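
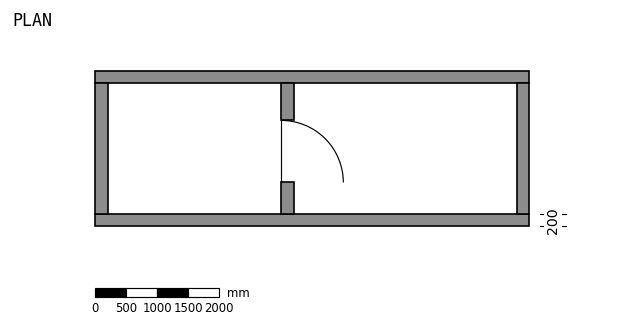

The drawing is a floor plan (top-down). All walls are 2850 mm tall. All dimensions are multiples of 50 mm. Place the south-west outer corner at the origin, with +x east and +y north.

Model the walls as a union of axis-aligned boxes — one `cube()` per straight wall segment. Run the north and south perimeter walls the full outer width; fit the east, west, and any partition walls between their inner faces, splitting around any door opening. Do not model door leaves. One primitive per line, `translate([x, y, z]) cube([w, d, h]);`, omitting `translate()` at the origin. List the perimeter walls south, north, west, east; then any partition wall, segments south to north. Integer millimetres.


cube([7000, 200, 2850]);
translate([0, 2300, 0]) cube([7000, 200, 2850]);
translate([0, 200, 0]) cube([200, 2100, 2850]);
translate([6800, 200, 0]) cube([200, 2100, 2850]);
translate([3000, 200, 0]) cube([200, 500, 2850]);
translate([3000, 1700, 0]) cube([200, 600, 2850]);


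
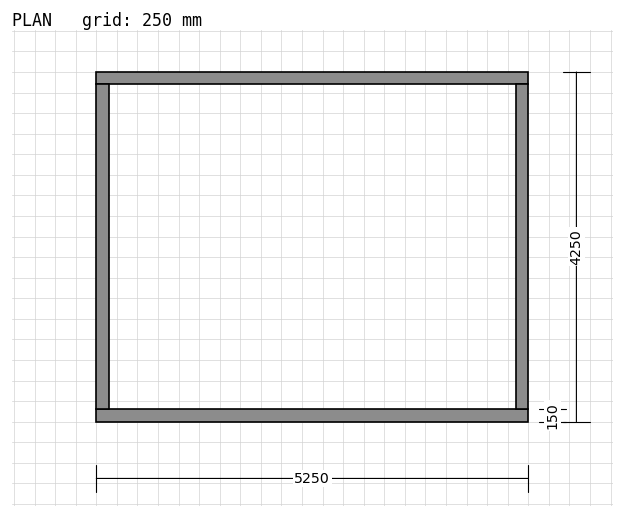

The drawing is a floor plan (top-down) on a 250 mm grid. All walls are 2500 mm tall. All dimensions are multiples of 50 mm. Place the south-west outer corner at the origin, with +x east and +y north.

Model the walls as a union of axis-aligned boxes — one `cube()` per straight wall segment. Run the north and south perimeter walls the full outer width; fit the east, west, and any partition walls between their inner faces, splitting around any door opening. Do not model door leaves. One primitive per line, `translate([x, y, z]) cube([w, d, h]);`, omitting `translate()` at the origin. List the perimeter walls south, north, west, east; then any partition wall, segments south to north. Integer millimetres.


cube([5250, 150, 2500]);
translate([0, 4100, 0]) cube([5250, 150, 2500]);
translate([0, 150, 0]) cube([150, 3950, 2500]);
translate([5100, 150, 0]) cube([150, 3950, 2500]);


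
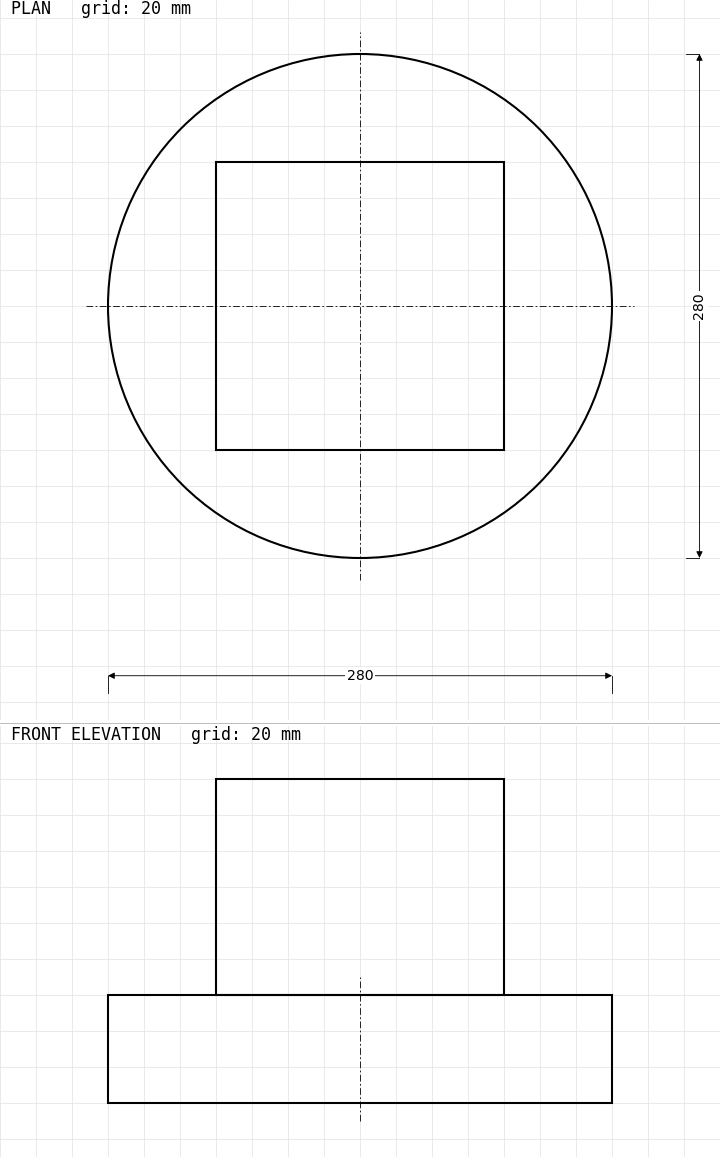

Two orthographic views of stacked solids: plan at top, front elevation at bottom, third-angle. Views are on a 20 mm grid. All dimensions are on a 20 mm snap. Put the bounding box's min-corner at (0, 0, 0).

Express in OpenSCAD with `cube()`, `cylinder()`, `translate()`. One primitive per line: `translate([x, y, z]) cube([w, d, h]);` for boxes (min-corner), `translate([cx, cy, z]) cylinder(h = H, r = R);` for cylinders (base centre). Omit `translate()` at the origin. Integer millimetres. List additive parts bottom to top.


translate([140, 140, 0]) cylinder(h = 60, r = 140);
translate([60, 60, 60]) cube([160, 160, 120]);


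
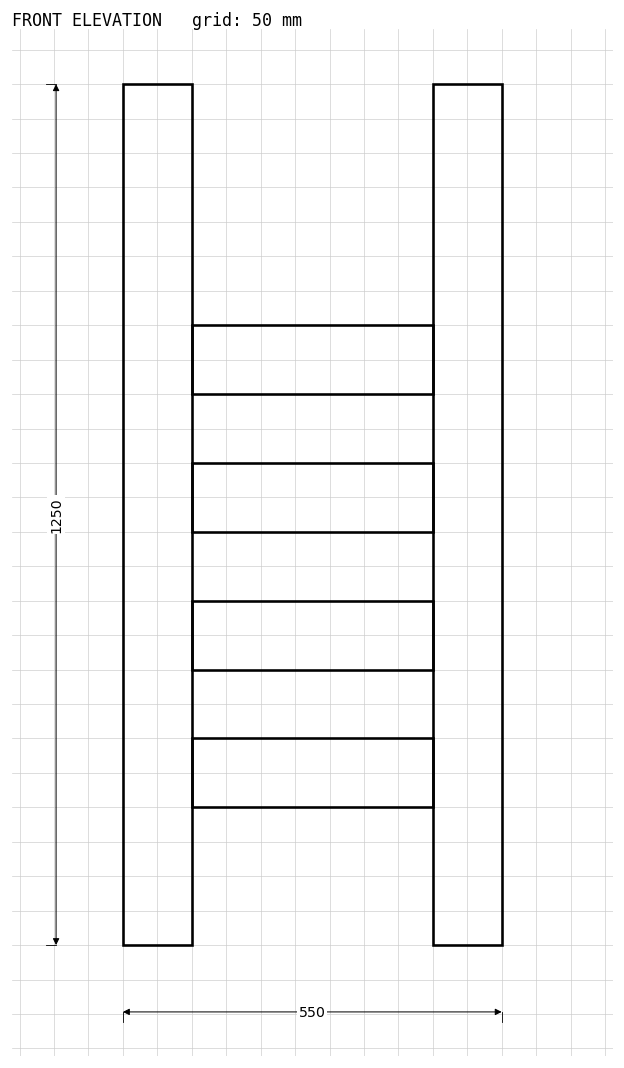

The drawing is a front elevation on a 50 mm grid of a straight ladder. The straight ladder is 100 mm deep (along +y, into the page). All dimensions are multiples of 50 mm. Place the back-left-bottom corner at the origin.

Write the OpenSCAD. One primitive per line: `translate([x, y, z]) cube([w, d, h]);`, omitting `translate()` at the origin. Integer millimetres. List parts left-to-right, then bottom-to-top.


cube([100, 100, 1250]);
translate([100, 0, 200]) cube([350, 100, 100]);
translate([100, 0, 400]) cube([350, 100, 100]);
translate([100, 0, 600]) cube([350, 100, 100]);
translate([100, 0, 800]) cube([350, 100, 100]);
translate([450, 0, 0]) cube([100, 100, 1250]);


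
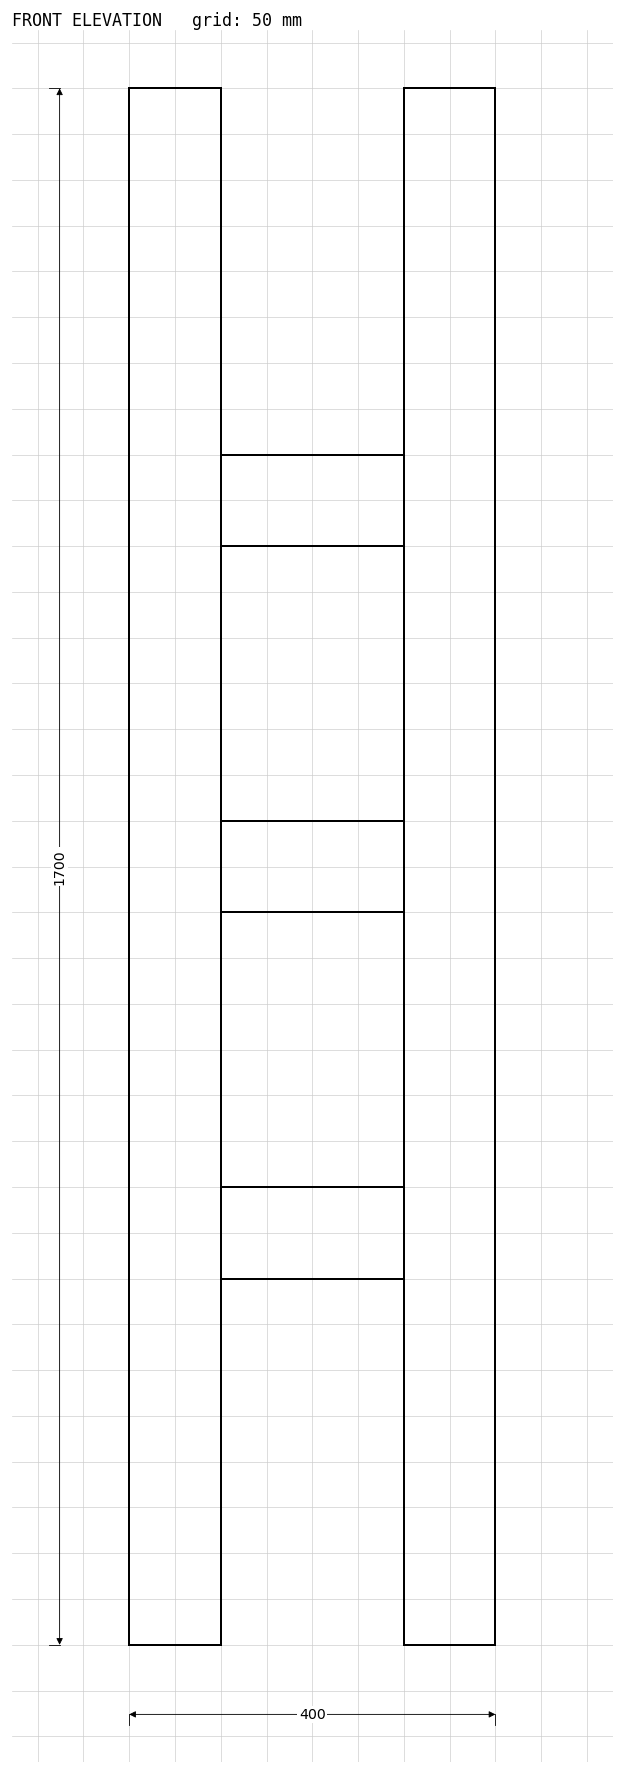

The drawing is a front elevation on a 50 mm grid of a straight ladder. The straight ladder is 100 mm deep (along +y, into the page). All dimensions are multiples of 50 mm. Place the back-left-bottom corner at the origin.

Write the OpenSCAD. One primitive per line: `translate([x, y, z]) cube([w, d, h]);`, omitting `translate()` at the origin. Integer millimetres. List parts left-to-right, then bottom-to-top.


cube([100, 100, 1700]);
translate([100, 0, 400]) cube([200, 100, 100]);
translate([100, 0, 800]) cube([200, 100, 100]);
translate([100, 0, 1200]) cube([200, 100, 100]);
translate([300, 0, 0]) cube([100, 100, 1700]);


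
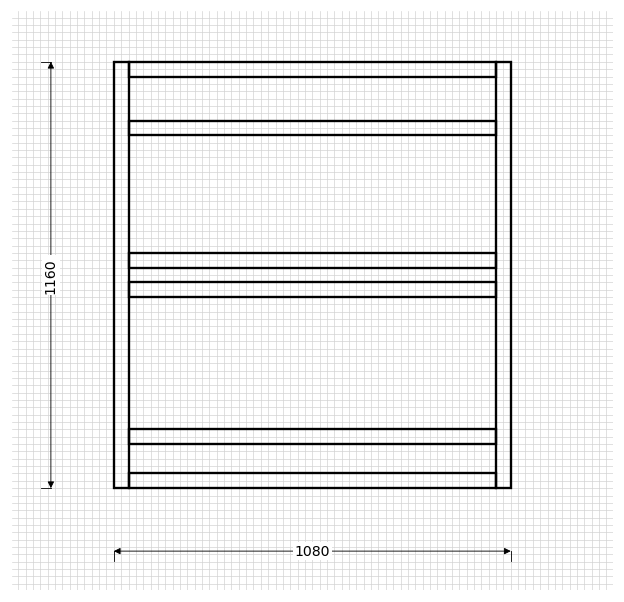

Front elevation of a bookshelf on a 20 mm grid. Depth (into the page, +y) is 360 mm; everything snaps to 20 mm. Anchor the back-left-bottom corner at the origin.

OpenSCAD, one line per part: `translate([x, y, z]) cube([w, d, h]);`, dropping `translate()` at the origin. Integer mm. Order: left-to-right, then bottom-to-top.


cube([40, 360, 1160]);
translate([40, 0, 0]) cube([1000, 360, 40]);
translate([40, 0, 120]) cube([1000, 360, 40]);
translate([40, 0, 520]) cube([1000, 360, 40]);
translate([40, 0, 600]) cube([1000, 360, 40]);
translate([40, 0, 960]) cube([1000, 360, 40]);
translate([40, 0, 1120]) cube([1000, 360, 40]);
translate([1040, 0, 0]) cube([40, 360, 1160]);


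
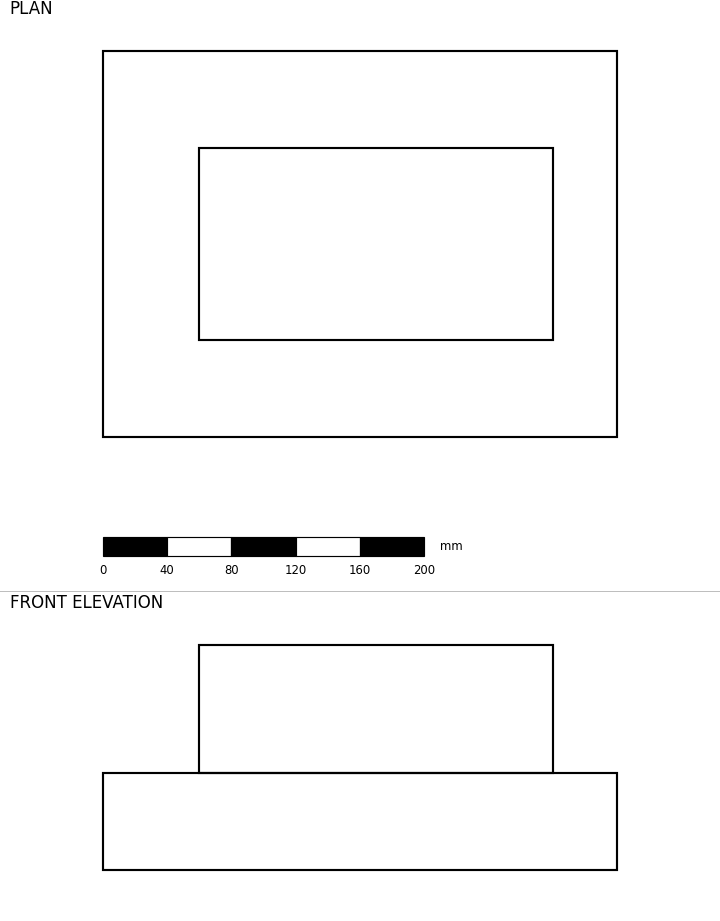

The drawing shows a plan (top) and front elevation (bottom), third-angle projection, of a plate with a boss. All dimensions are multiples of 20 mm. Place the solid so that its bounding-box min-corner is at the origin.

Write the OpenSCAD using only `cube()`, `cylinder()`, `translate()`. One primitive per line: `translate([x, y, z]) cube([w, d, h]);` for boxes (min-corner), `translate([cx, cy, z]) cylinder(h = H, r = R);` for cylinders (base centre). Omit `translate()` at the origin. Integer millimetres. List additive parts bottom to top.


cube([320, 240, 60]);
translate([60, 60, 60]) cube([220, 120, 80]);


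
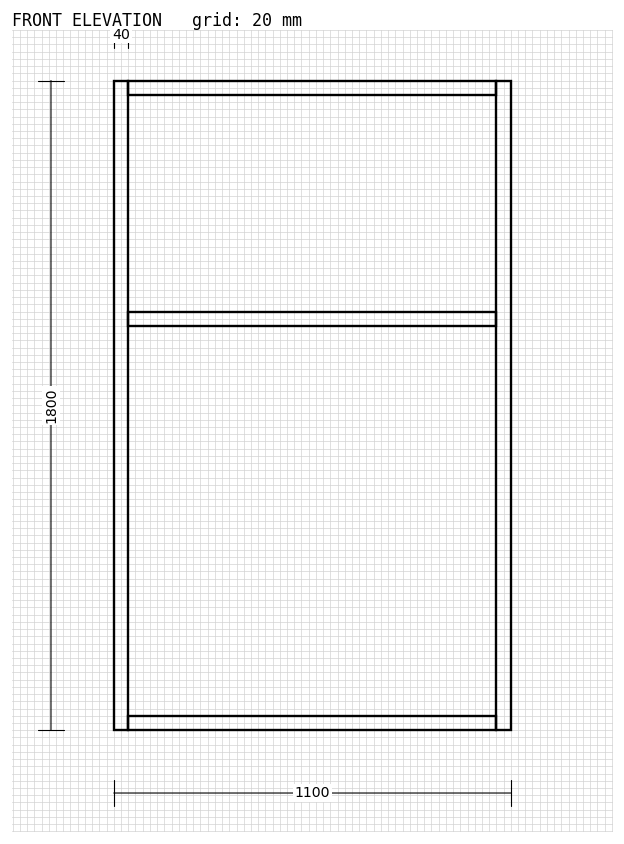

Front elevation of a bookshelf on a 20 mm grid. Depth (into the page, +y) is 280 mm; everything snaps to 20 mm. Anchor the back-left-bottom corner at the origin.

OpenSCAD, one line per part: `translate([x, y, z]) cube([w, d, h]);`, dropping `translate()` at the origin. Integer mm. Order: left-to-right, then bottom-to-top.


cube([40, 280, 1800]);
translate([40, 0, 0]) cube([1020, 280, 40]);
translate([40, 0, 1120]) cube([1020, 280, 40]);
translate([40, 0, 1760]) cube([1020, 280, 40]);
translate([1060, 0, 0]) cube([40, 280, 1800]);


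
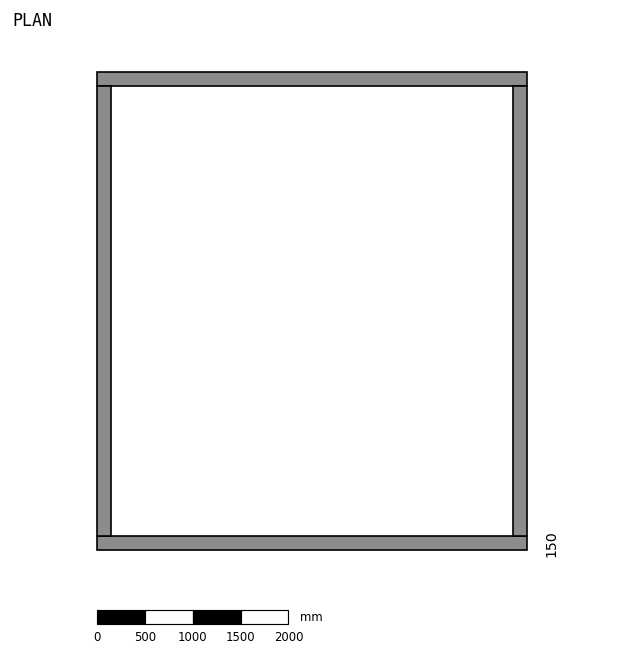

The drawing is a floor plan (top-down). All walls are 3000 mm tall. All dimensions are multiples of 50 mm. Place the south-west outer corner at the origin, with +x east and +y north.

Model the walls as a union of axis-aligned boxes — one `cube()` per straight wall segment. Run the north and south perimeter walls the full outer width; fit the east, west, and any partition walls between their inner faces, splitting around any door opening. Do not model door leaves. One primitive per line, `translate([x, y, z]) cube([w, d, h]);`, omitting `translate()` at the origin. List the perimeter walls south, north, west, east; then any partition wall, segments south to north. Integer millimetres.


cube([4500, 150, 3000]);
translate([0, 4850, 0]) cube([4500, 150, 3000]);
translate([0, 150, 0]) cube([150, 4700, 3000]);
translate([4350, 150, 0]) cube([150, 4700, 3000]);


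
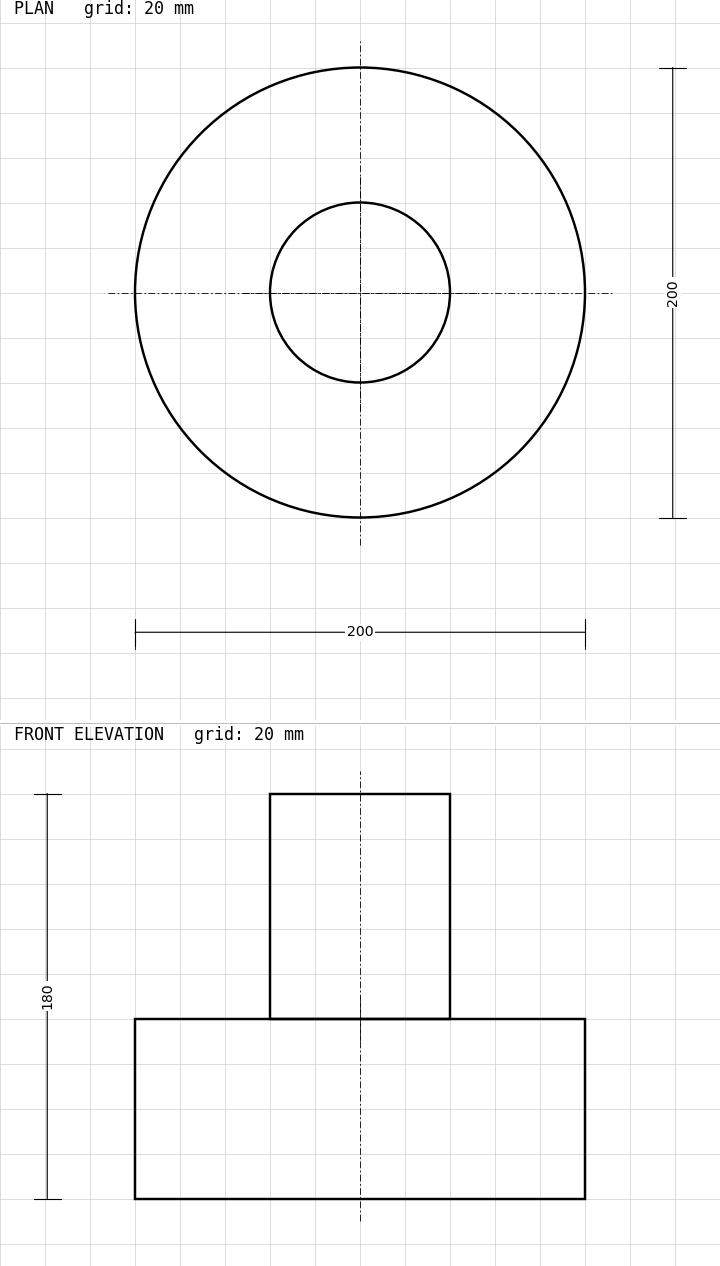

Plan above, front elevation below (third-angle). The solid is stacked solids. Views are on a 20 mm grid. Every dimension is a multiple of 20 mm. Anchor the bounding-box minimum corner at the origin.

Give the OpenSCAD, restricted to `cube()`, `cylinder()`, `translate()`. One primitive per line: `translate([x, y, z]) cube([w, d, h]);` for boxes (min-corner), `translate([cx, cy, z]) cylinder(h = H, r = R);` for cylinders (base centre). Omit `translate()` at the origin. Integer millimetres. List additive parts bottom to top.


translate([100, 100, 0]) cylinder(h = 80, r = 100);
translate([100, 100, 80]) cylinder(h = 100, r = 40);


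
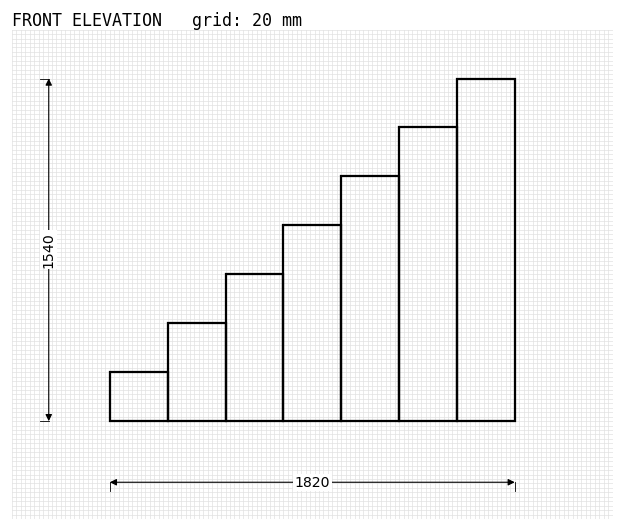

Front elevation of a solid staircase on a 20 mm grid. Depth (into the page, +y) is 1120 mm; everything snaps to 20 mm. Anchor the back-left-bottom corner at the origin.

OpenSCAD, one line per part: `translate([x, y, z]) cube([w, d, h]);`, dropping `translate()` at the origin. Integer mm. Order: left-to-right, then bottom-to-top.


cube([260, 1120, 220]);
translate([260, 0, 0]) cube([260, 1120, 440]);
translate([520, 0, 0]) cube([260, 1120, 660]);
translate([780, 0, 0]) cube([260, 1120, 880]);
translate([1040, 0, 0]) cube([260, 1120, 1100]);
translate([1300, 0, 0]) cube([260, 1120, 1320]);
translate([1560, 0, 0]) cube([260, 1120, 1540]);


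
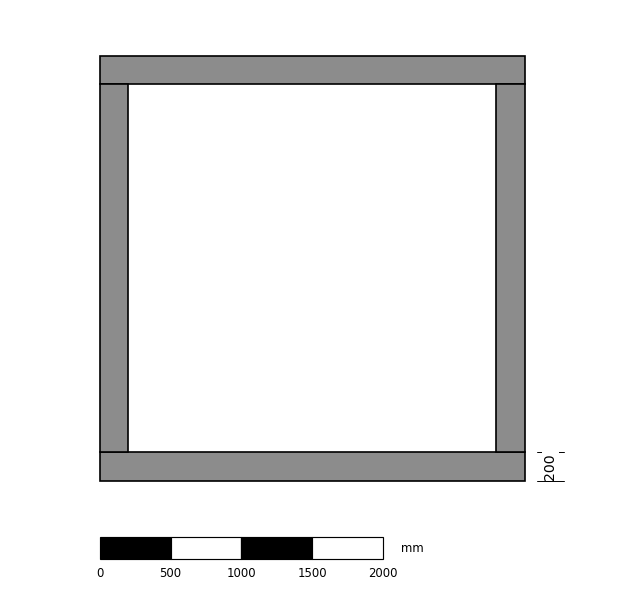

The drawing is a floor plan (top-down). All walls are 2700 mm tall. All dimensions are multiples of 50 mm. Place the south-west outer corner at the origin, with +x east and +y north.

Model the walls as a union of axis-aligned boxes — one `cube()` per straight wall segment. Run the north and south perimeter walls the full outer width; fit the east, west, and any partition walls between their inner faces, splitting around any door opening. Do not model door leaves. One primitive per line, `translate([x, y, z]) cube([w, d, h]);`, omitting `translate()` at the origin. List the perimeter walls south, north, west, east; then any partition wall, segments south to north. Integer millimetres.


cube([3000, 200, 2700]);
translate([0, 2800, 0]) cube([3000, 200, 2700]);
translate([0, 200, 0]) cube([200, 2600, 2700]);
translate([2800, 200, 0]) cube([200, 2600, 2700]);


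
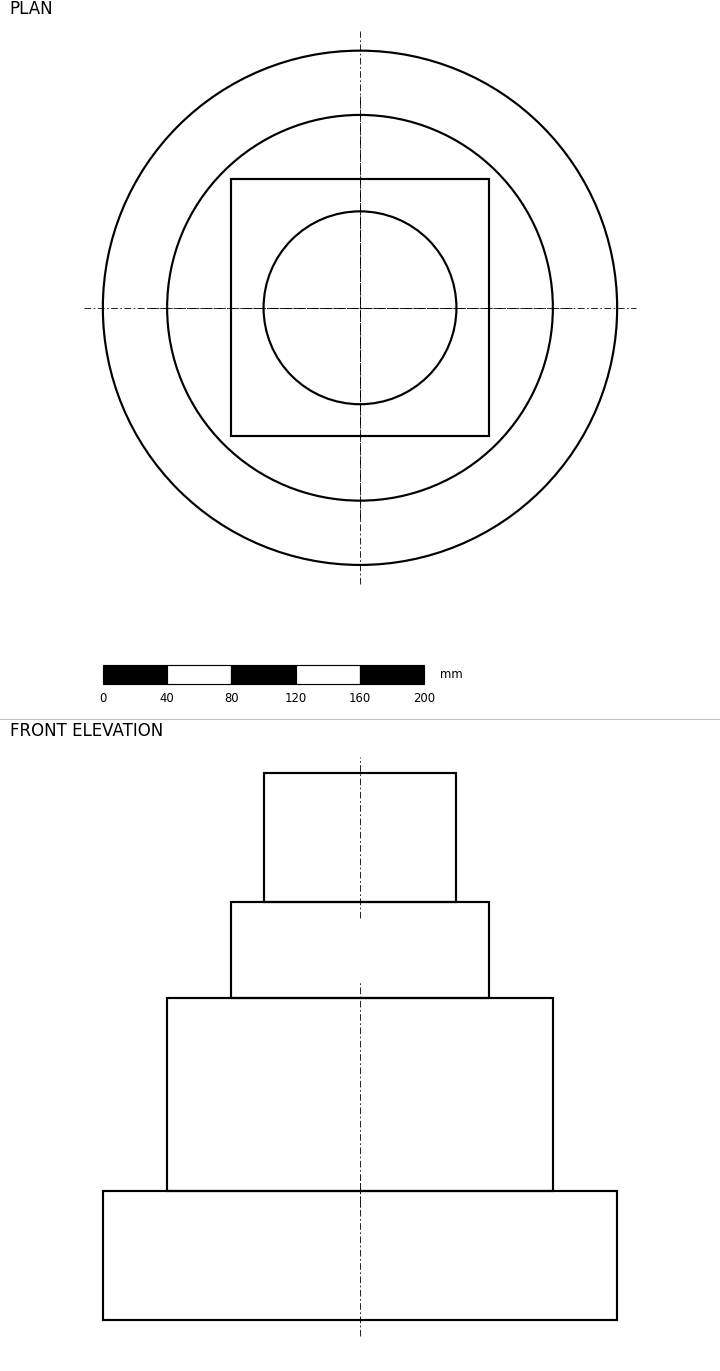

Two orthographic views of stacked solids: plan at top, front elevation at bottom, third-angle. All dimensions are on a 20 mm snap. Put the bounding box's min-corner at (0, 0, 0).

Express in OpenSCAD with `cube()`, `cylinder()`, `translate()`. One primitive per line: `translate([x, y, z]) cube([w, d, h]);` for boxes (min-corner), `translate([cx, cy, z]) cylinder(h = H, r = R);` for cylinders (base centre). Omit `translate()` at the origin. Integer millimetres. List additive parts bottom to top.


translate([160, 160, 0]) cylinder(h = 80, r = 160);
translate([160, 160, 80]) cylinder(h = 120, r = 120);
translate([80, 80, 200]) cube([160, 160, 60]);
translate([160, 160, 260]) cylinder(h = 80, r = 60);


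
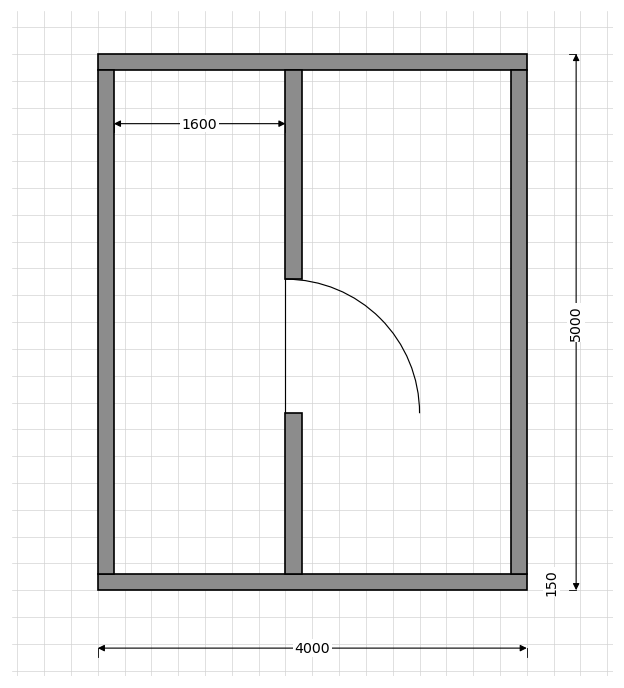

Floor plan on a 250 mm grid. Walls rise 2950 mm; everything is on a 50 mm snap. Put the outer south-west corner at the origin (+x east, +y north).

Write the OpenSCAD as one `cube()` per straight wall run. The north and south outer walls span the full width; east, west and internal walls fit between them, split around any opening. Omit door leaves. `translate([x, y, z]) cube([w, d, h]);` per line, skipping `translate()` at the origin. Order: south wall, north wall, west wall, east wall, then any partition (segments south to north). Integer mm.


cube([4000, 150, 2950]);
translate([0, 4850, 0]) cube([4000, 150, 2950]);
translate([0, 150, 0]) cube([150, 4700, 2950]);
translate([3850, 150, 0]) cube([150, 4700, 2950]);
translate([1750, 150, 0]) cube([150, 1500, 2950]);
translate([1750, 2900, 0]) cube([150, 1950, 2950]);


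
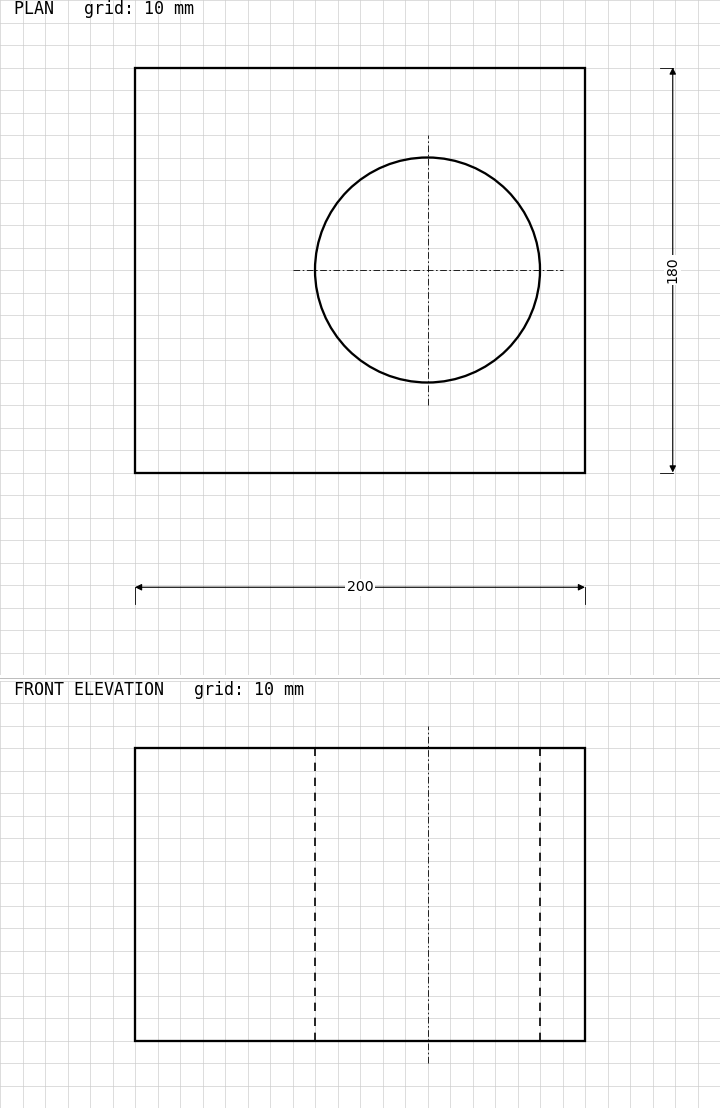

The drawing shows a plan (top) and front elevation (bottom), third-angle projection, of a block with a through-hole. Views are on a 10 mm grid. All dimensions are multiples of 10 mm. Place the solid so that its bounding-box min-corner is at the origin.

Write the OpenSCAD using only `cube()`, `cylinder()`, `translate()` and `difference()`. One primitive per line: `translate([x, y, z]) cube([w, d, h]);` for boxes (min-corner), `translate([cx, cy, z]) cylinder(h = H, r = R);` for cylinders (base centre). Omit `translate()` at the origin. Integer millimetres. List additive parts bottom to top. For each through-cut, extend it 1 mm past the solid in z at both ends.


difference() {
  cube([200, 180, 130]);
  translate([130, 90, -1]) cylinder(h = 132, r = 50);
}


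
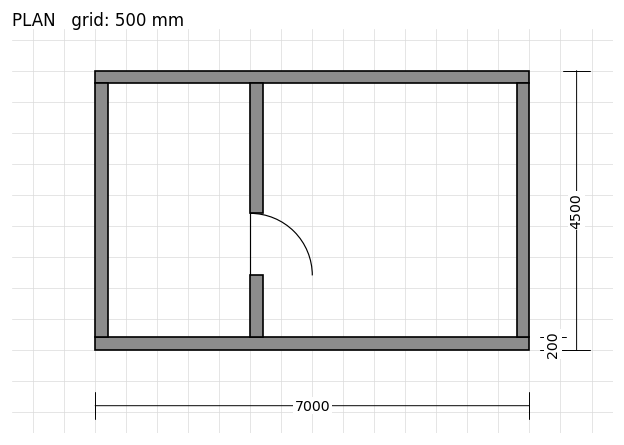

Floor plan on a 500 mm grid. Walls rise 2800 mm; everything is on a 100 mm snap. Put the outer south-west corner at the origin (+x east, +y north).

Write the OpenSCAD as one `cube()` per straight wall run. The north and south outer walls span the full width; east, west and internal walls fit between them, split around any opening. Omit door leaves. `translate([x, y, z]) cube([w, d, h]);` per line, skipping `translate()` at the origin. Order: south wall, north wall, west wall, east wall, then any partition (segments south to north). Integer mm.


cube([7000, 200, 2800]);
translate([0, 4300, 0]) cube([7000, 200, 2800]);
translate([0, 200, 0]) cube([200, 4100, 2800]);
translate([6800, 200, 0]) cube([200, 4100, 2800]);
translate([2500, 200, 0]) cube([200, 1000, 2800]);
translate([2500, 2200, 0]) cube([200, 2100, 2800]);


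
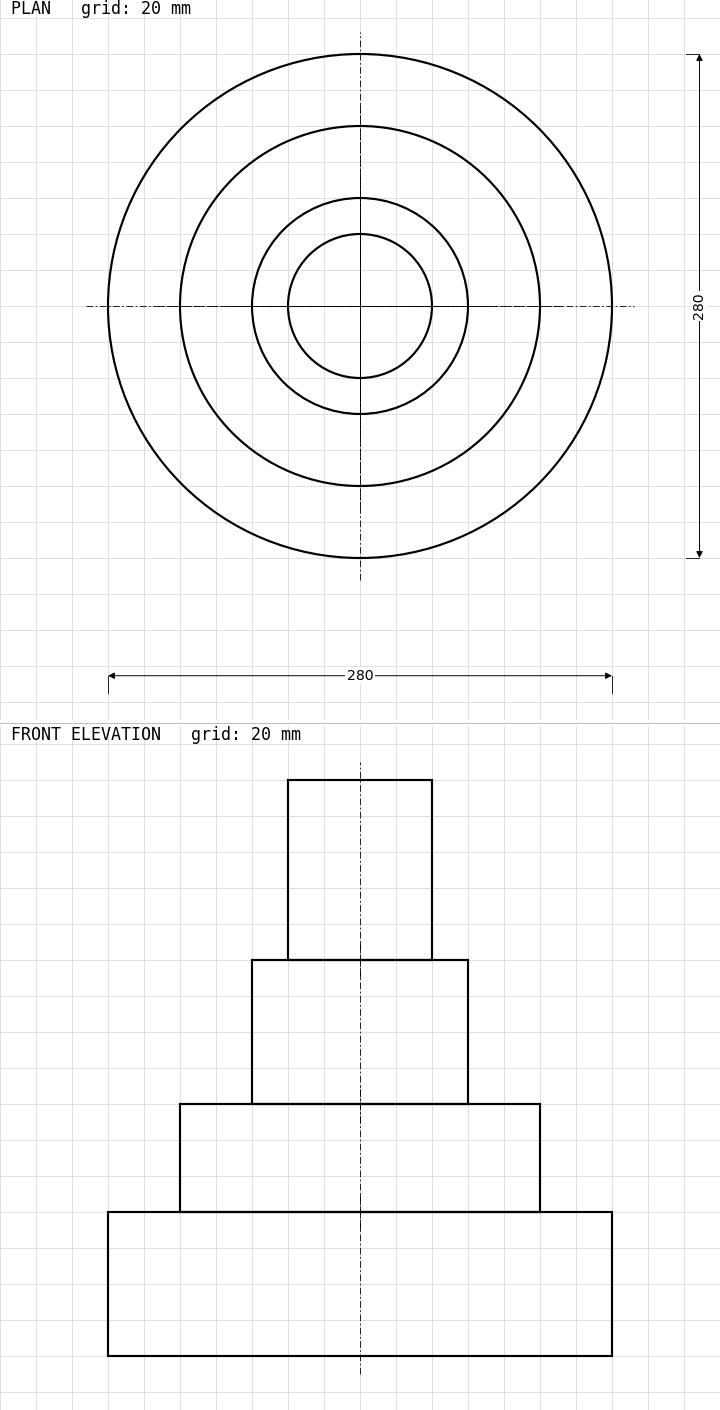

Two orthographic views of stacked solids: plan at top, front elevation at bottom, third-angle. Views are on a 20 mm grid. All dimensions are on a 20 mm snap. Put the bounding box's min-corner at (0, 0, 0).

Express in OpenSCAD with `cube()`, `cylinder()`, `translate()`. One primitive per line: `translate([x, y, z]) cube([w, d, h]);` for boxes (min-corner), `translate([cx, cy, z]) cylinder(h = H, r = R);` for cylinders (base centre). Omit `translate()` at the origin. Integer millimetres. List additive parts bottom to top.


translate([140, 140, 0]) cylinder(h = 80, r = 140);
translate([140, 140, 80]) cylinder(h = 60, r = 100);
translate([140, 140, 140]) cylinder(h = 80, r = 60);
translate([140, 140, 220]) cylinder(h = 100, r = 40);


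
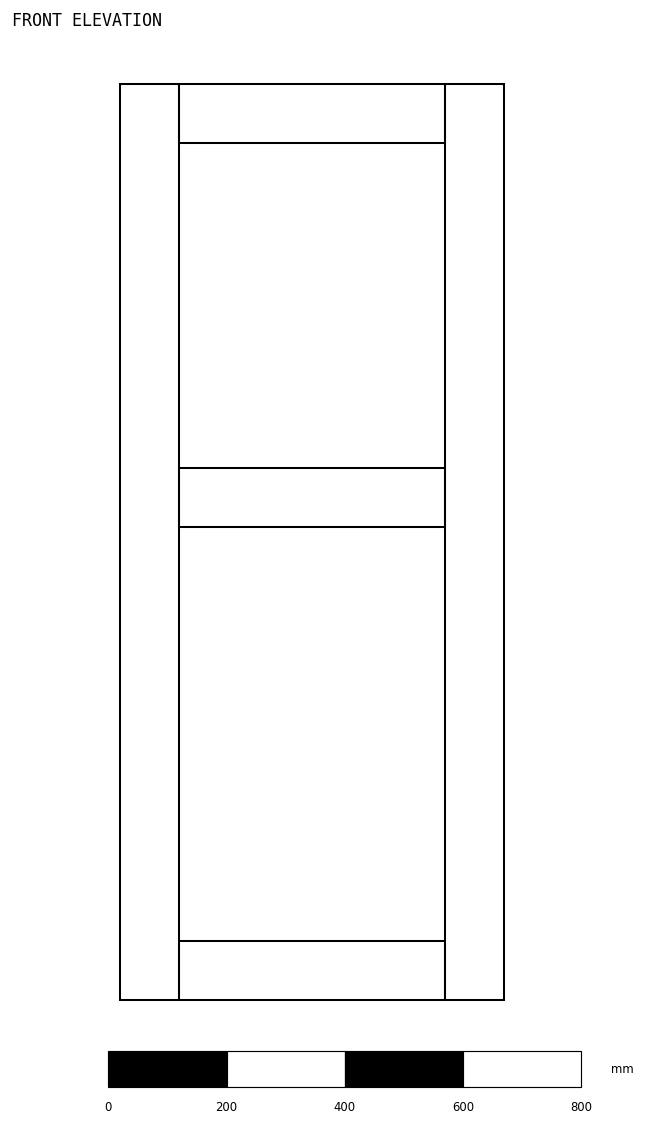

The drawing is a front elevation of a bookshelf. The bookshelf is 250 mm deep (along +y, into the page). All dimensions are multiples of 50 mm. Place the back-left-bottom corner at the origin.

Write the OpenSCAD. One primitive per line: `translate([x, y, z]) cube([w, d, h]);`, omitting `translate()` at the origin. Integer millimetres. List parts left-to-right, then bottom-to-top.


cube([100, 250, 1550]);
translate([100, 0, 0]) cube([450, 250, 100]);
translate([100, 0, 800]) cube([450, 250, 100]);
translate([100, 0, 1450]) cube([450, 250, 100]);
translate([550, 0, 0]) cube([100, 250, 1550]);


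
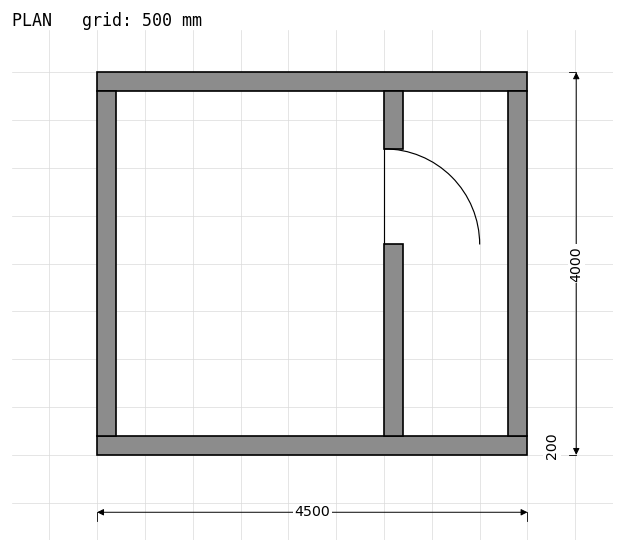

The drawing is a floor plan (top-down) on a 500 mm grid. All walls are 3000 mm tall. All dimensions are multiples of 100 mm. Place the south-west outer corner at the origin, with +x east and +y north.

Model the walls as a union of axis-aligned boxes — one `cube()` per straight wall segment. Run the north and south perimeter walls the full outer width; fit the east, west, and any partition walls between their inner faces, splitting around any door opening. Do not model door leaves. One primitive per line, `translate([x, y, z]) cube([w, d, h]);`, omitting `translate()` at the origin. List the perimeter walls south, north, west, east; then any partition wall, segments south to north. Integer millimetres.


cube([4500, 200, 3000]);
translate([0, 3800, 0]) cube([4500, 200, 3000]);
translate([0, 200, 0]) cube([200, 3600, 3000]);
translate([4300, 200, 0]) cube([200, 3600, 3000]);
translate([3000, 200, 0]) cube([200, 2000, 3000]);
translate([3000, 3200, 0]) cube([200, 600, 3000]);


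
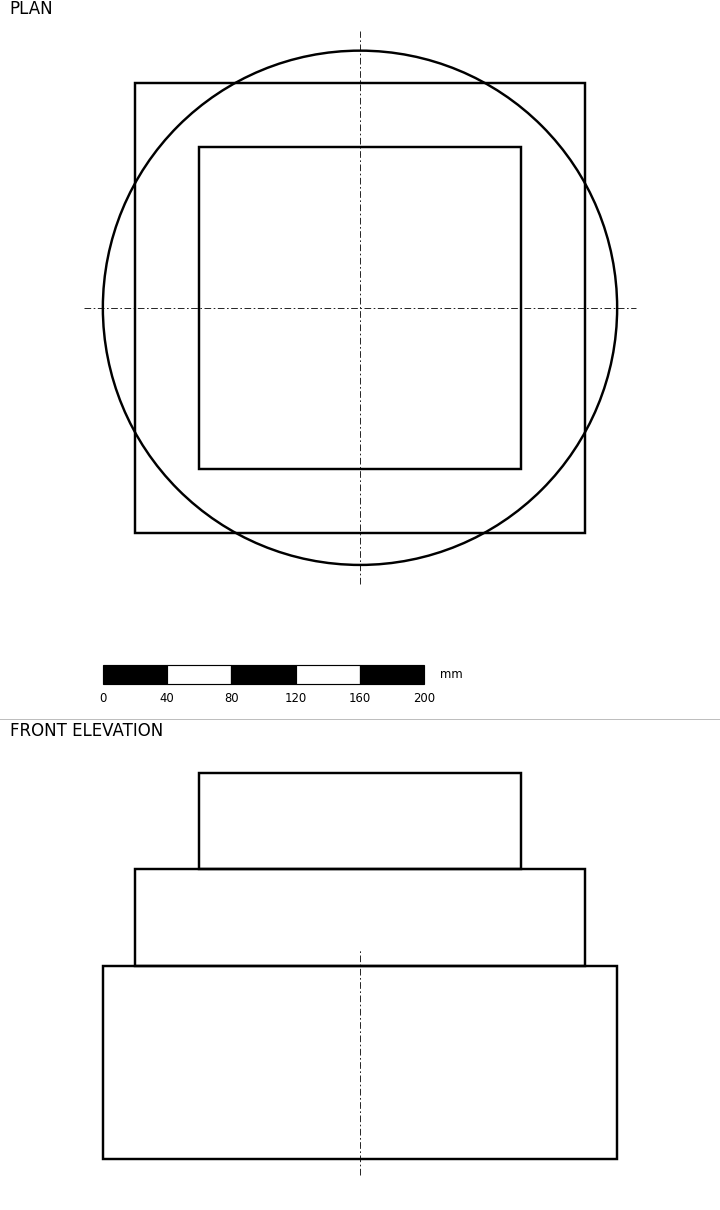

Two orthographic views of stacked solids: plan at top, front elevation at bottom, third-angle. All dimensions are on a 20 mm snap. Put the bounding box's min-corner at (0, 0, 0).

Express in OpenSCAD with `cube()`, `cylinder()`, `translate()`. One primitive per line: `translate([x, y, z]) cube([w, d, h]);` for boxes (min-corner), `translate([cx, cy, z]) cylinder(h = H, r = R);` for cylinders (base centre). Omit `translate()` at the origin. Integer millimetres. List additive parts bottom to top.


translate([160, 160, 0]) cylinder(h = 120, r = 160);
translate([20, 20, 120]) cube([280, 280, 60]);
translate([60, 60, 180]) cube([200, 200, 60]);


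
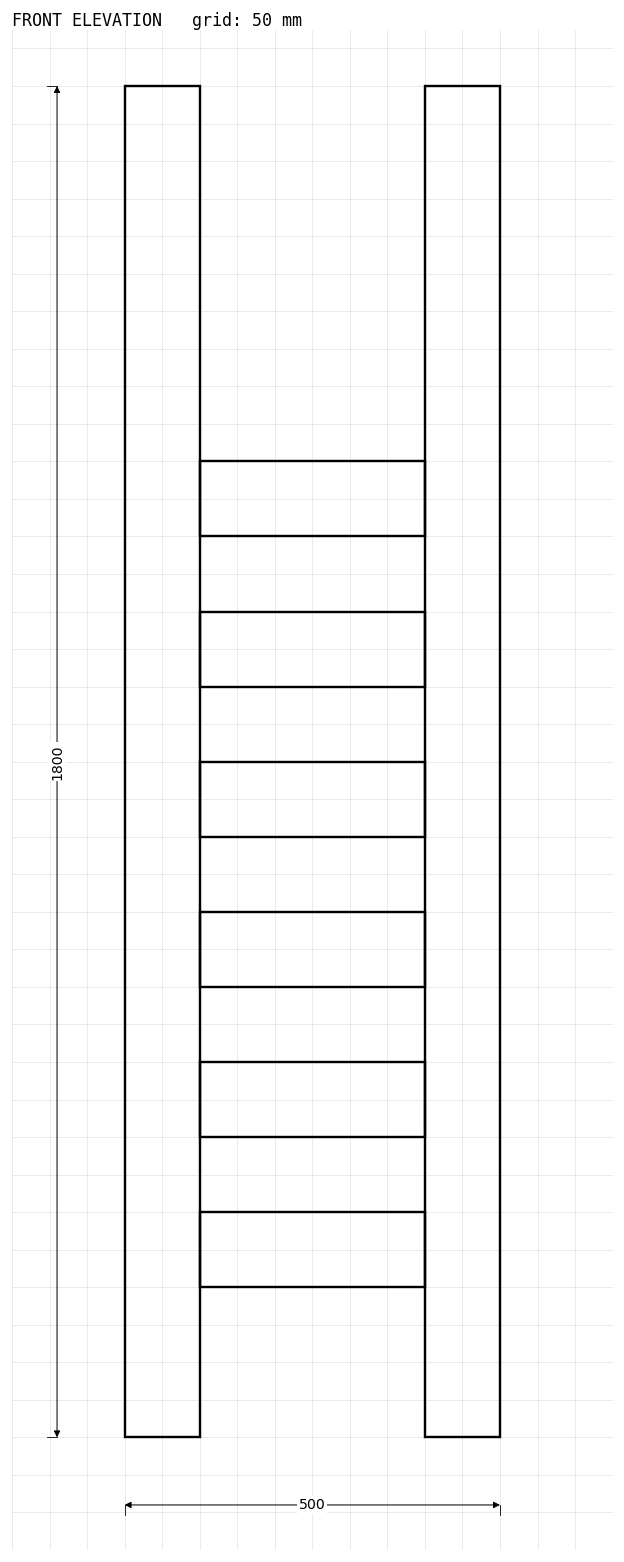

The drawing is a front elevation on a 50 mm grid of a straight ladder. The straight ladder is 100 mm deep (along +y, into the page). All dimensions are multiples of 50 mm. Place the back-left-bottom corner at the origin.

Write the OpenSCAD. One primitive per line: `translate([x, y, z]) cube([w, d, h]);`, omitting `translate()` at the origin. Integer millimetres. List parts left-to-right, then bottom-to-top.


cube([100, 100, 1800]);
translate([100, 0, 200]) cube([300, 100, 100]);
translate([100, 0, 400]) cube([300, 100, 100]);
translate([100, 0, 600]) cube([300, 100, 100]);
translate([100, 0, 800]) cube([300, 100, 100]);
translate([100, 0, 1000]) cube([300, 100, 100]);
translate([100, 0, 1200]) cube([300, 100, 100]);
translate([400, 0, 0]) cube([100, 100, 1800]);


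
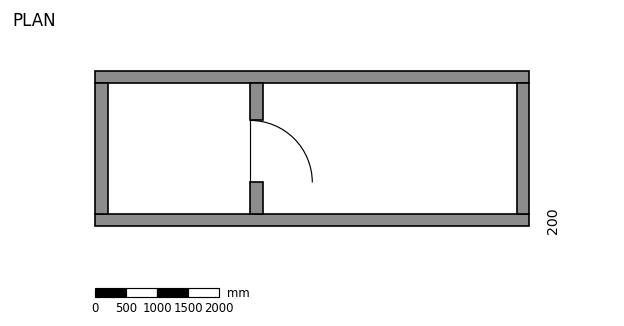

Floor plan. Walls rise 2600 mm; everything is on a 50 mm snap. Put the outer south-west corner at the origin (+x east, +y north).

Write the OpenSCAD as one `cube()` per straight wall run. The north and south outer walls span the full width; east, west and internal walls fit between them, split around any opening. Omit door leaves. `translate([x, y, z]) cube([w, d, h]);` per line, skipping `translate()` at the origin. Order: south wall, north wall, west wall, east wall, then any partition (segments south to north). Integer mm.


cube([7000, 200, 2600]);
translate([0, 2300, 0]) cube([7000, 200, 2600]);
translate([0, 200, 0]) cube([200, 2100, 2600]);
translate([6800, 200, 0]) cube([200, 2100, 2600]);
translate([2500, 200, 0]) cube([200, 500, 2600]);
translate([2500, 1700, 0]) cube([200, 600, 2600]);


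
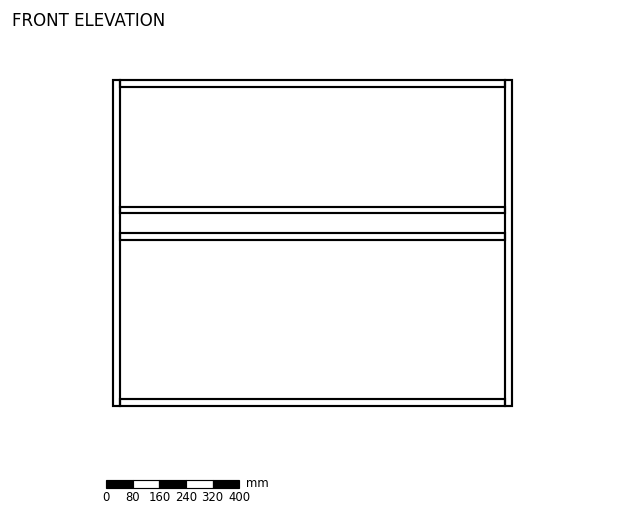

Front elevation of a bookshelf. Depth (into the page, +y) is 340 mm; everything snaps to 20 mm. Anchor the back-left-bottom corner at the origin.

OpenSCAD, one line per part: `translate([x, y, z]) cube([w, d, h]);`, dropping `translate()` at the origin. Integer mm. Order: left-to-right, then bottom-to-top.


cube([20, 340, 980]);
translate([20, 0, 0]) cube([1160, 340, 20]);
translate([20, 0, 500]) cube([1160, 340, 20]);
translate([20, 0, 580]) cube([1160, 340, 20]);
translate([20, 0, 960]) cube([1160, 340, 20]);
translate([1180, 0, 0]) cube([20, 340, 980]);


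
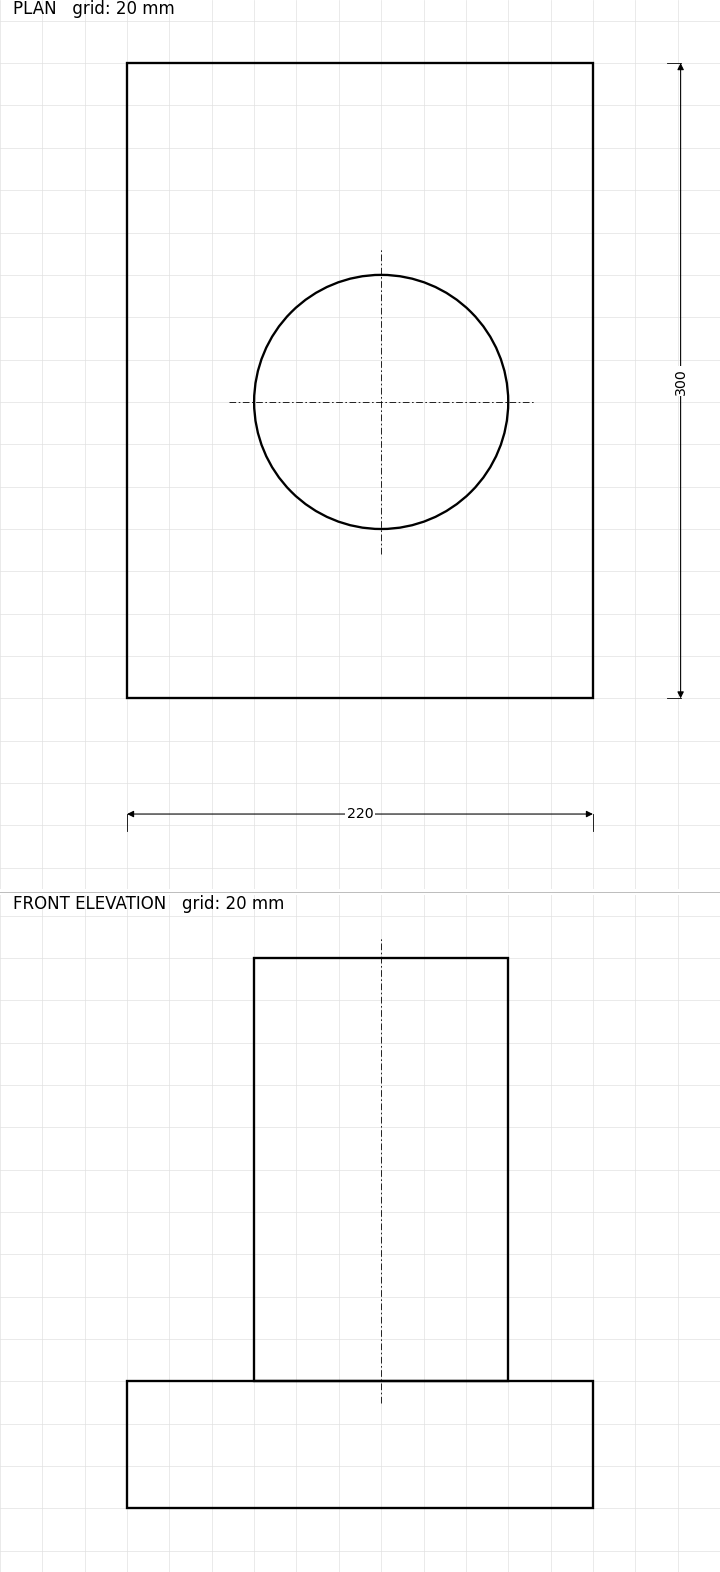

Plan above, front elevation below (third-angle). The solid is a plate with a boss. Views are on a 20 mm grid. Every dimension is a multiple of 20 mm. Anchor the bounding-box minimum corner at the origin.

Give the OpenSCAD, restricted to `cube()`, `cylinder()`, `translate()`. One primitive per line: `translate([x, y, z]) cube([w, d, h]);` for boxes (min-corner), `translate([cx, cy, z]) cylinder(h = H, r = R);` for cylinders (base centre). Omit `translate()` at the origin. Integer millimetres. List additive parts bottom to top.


cube([220, 300, 60]);
translate([120, 140, 60]) cylinder(h = 200, r = 60);


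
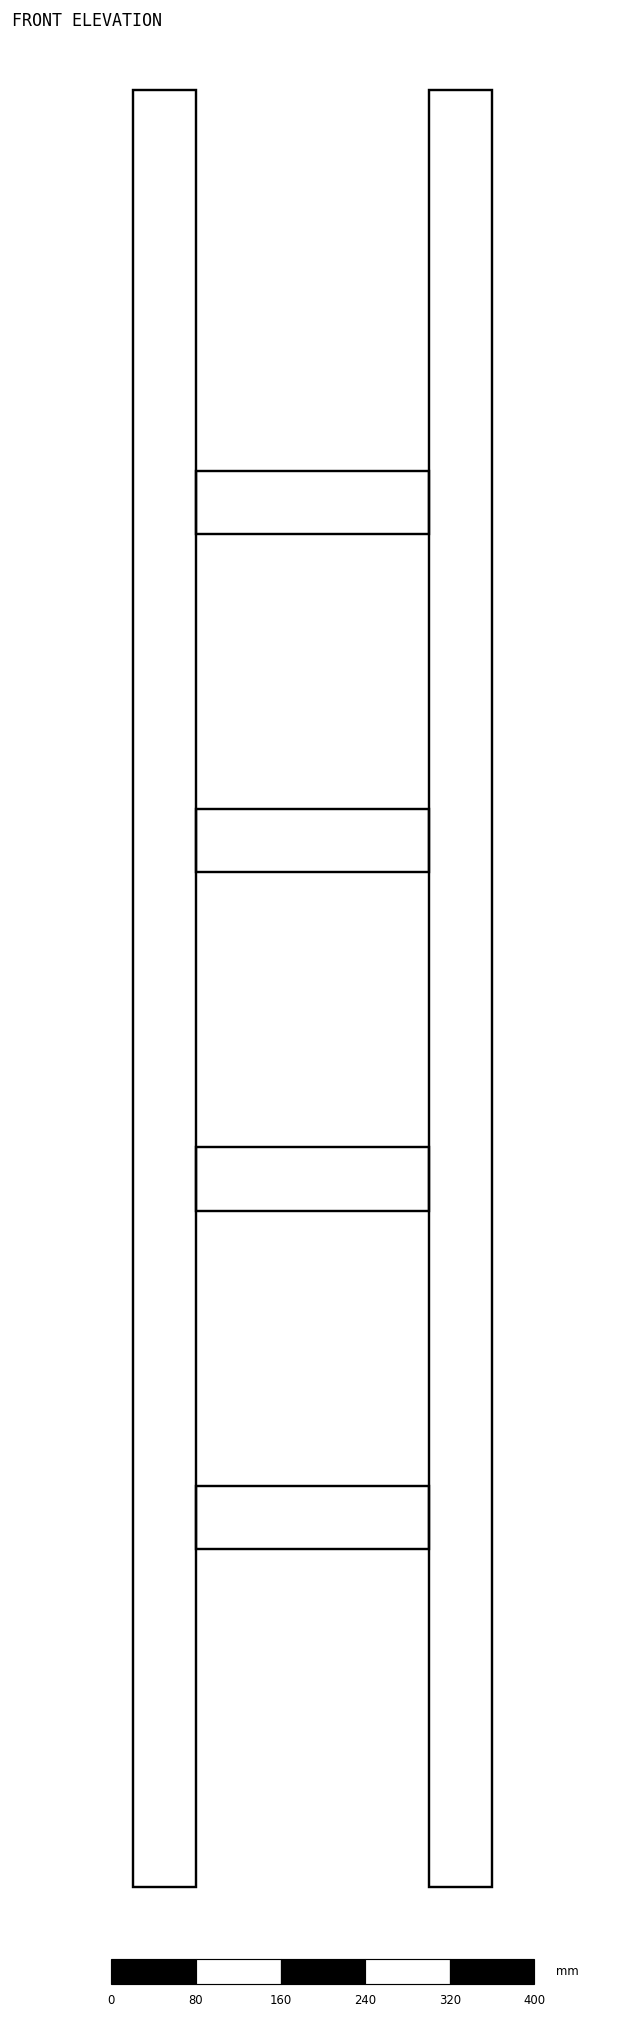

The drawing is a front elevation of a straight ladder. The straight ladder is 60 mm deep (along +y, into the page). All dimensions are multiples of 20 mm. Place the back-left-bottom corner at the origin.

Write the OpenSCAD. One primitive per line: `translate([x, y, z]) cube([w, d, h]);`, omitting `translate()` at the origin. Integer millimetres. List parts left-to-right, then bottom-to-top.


cube([60, 60, 1700]);
translate([60, 0, 320]) cube([220, 60, 60]);
translate([60, 0, 640]) cube([220, 60, 60]);
translate([60, 0, 960]) cube([220, 60, 60]);
translate([60, 0, 1280]) cube([220, 60, 60]);
translate([280, 0, 0]) cube([60, 60, 1700]);


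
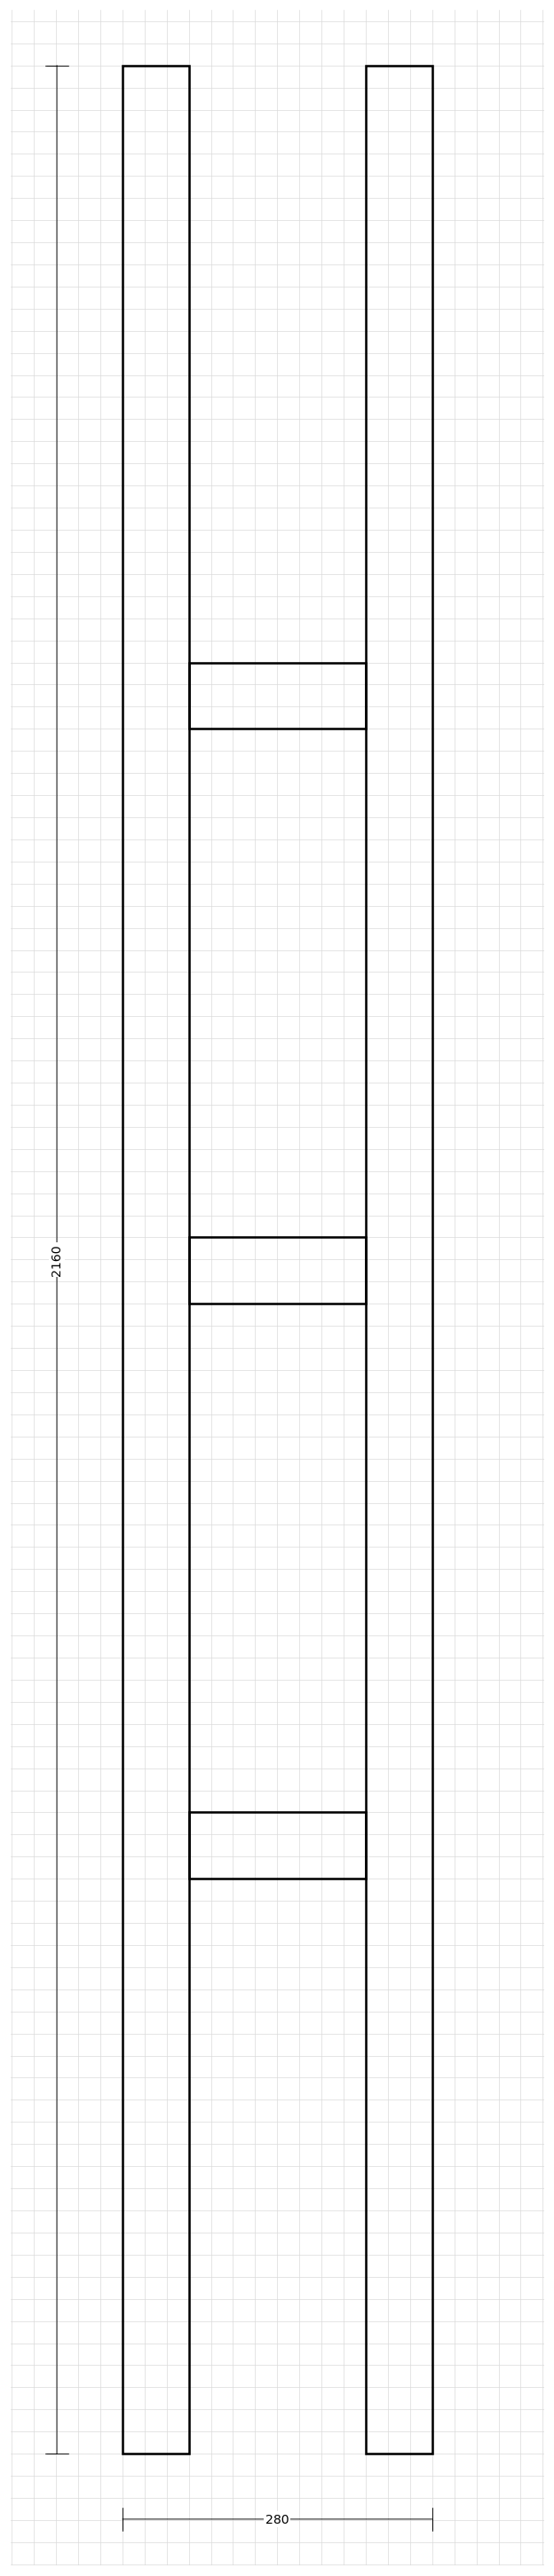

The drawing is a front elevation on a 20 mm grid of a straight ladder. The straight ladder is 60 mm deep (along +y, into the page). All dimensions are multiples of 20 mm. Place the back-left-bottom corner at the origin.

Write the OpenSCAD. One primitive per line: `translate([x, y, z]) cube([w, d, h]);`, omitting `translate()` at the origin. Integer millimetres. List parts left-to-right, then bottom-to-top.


cube([60, 60, 2160]);
translate([60, 0, 520]) cube([160, 60, 60]);
translate([60, 0, 1040]) cube([160, 60, 60]);
translate([60, 0, 1560]) cube([160, 60, 60]);
translate([220, 0, 0]) cube([60, 60, 2160]);


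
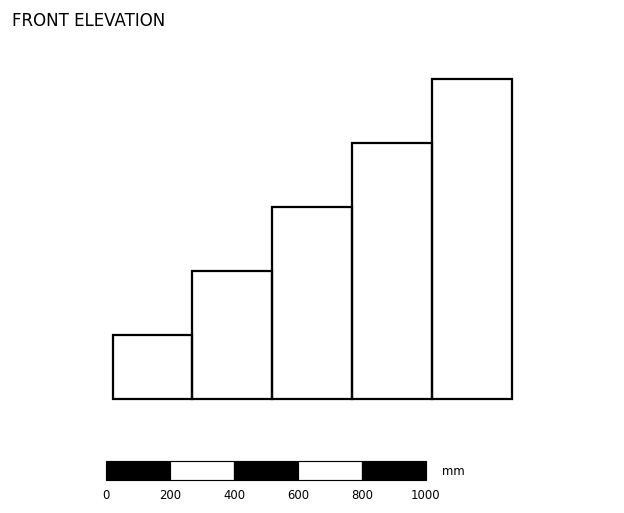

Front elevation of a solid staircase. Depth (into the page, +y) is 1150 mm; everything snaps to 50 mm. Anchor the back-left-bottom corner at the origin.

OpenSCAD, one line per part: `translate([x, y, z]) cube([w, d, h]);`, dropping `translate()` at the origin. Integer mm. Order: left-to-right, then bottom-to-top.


cube([250, 1150, 200]);
translate([250, 0, 0]) cube([250, 1150, 400]);
translate([500, 0, 0]) cube([250, 1150, 600]);
translate([750, 0, 0]) cube([250, 1150, 800]);
translate([1000, 0, 0]) cube([250, 1150, 1000]);


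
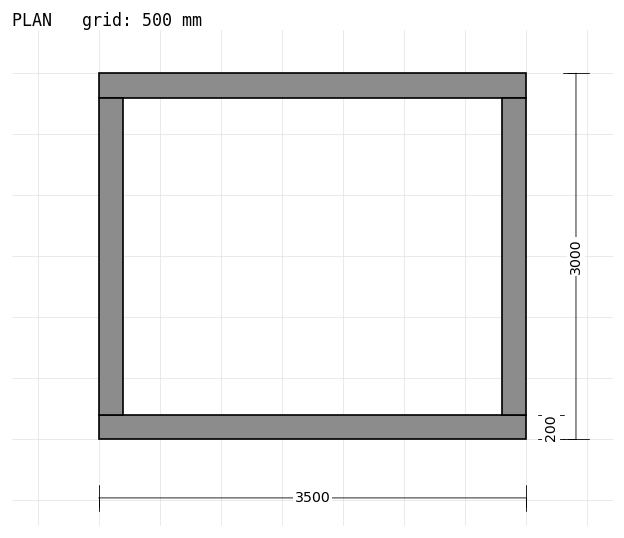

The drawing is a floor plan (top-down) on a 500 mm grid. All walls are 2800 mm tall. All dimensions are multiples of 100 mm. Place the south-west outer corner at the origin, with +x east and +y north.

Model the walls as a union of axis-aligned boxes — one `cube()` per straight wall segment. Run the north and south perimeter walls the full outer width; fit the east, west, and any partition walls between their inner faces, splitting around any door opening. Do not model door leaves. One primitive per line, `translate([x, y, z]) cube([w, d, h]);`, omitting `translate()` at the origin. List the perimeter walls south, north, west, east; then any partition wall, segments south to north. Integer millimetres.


cube([3500, 200, 2800]);
translate([0, 2800, 0]) cube([3500, 200, 2800]);
translate([0, 200, 0]) cube([200, 2600, 2800]);
translate([3300, 200, 0]) cube([200, 2600, 2800]);


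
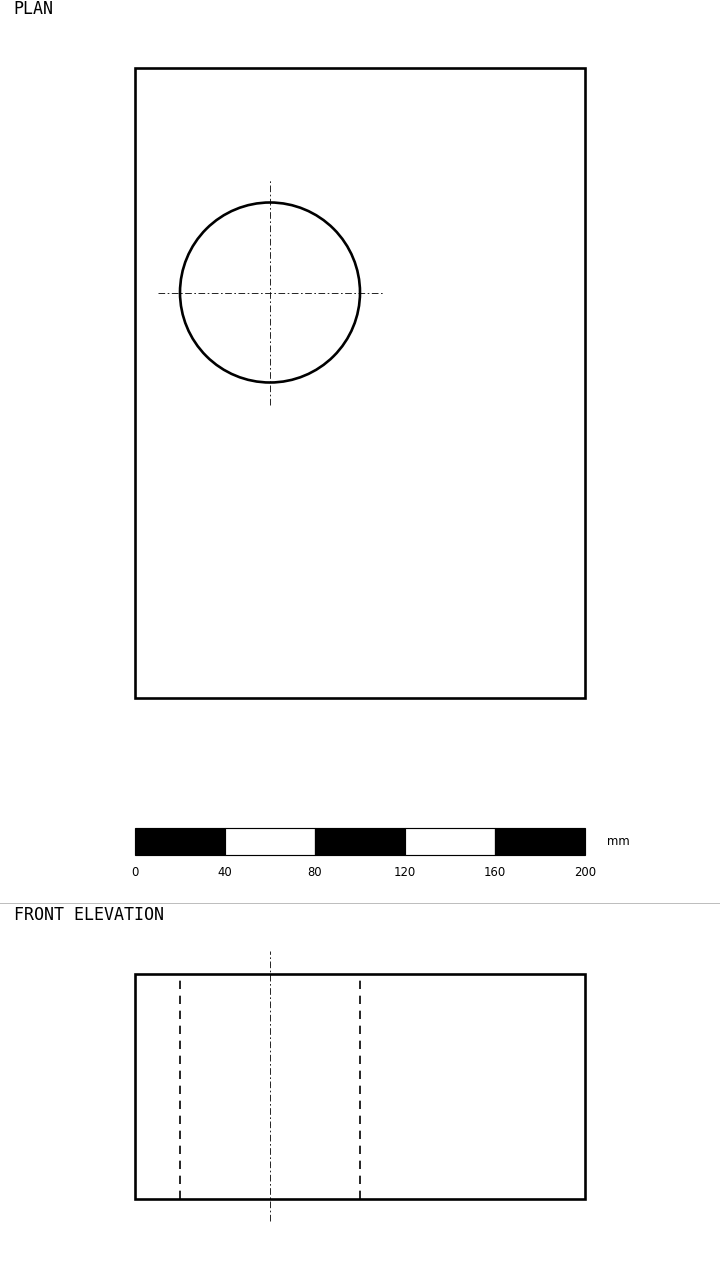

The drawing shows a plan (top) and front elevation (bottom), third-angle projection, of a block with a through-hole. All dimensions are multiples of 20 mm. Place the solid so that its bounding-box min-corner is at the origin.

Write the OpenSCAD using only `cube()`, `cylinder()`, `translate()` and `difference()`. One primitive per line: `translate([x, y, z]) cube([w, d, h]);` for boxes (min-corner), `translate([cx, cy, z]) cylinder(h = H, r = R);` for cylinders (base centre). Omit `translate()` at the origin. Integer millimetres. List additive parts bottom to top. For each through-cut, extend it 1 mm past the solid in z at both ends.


difference() {
  cube([200, 280, 100]);
  translate([60, 180, -1]) cylinder(h = 102, r = 40);
}


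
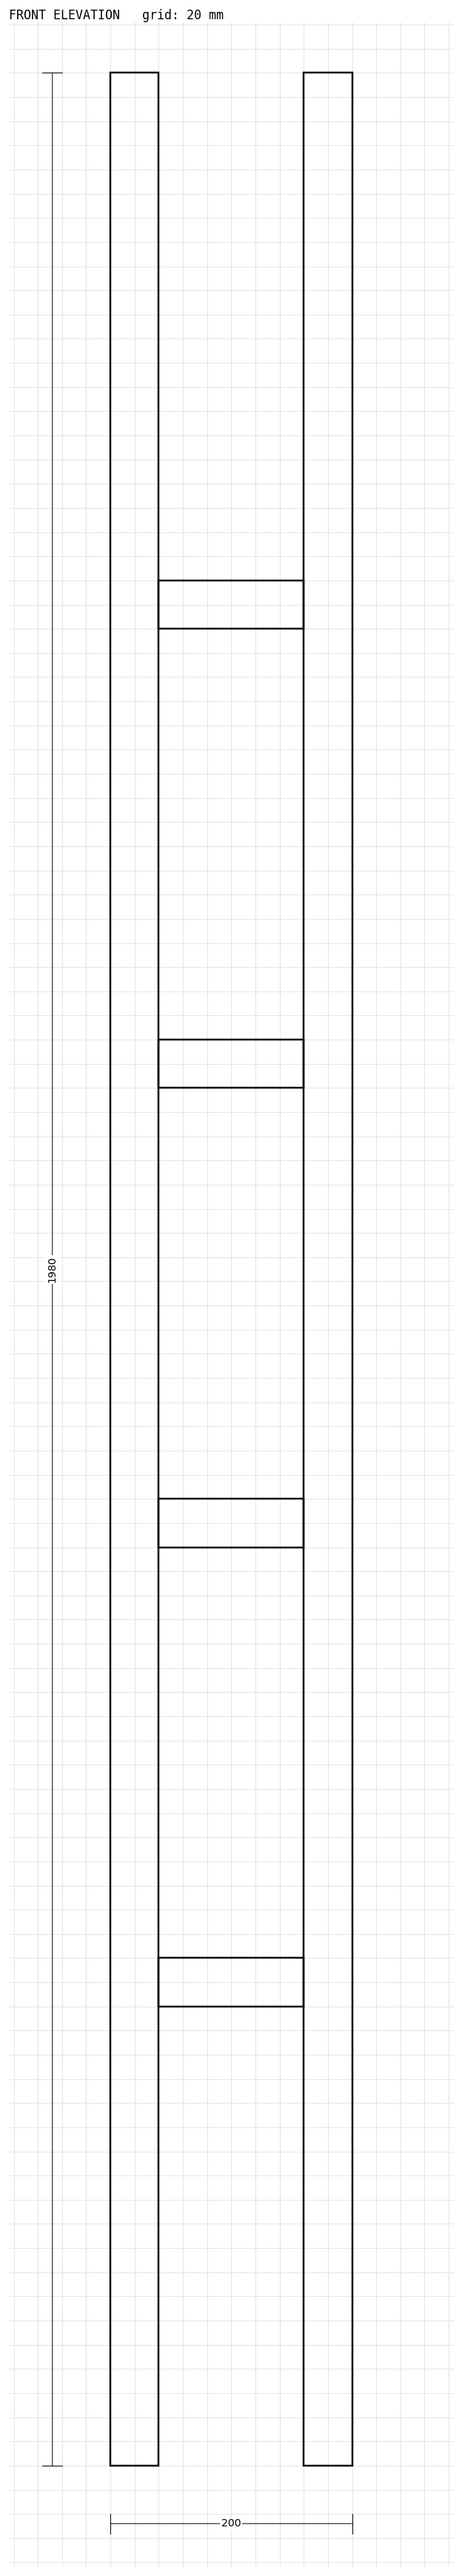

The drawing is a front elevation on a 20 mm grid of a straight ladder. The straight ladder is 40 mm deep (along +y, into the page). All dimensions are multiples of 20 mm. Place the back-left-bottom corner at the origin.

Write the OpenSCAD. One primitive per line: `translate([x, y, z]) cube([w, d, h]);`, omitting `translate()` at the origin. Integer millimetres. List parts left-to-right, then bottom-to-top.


cube([40, 40, 1980]);
translate([40, 0, 380]) cube([120, 40, 40]);
translate([40, 0, 760]) cube([120, 40, 40]);
translate([40, 0, 1140]) cube([120, 40, 40]);
translate([40, 0, 1520]) cube([120, 40, 40]);
translate([160, 0, 0]) cube([40, 40, 1980]);


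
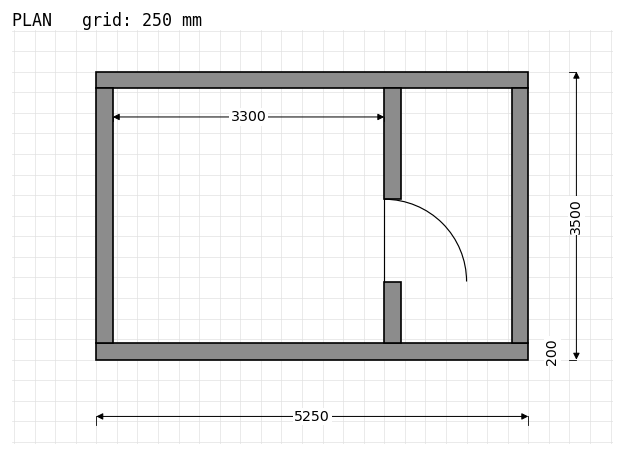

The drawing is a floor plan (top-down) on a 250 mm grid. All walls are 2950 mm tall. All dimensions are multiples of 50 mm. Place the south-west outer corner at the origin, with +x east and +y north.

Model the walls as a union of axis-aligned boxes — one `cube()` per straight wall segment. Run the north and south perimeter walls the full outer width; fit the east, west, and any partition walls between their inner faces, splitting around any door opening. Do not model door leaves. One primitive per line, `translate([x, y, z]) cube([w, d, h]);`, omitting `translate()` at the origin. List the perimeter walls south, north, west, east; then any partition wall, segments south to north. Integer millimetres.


cube([5250, 200, 2950]);
translate([0, 3300, 0]) cube([5250, 200, 2950]);
translate([0, 200, 0]) cube([200, 3100, 2950]);
translate([5050, 200, 0]) cube([200, 3100, 2950]);
translate([3500, 200, 0]) cube([200, 750, 2950]);
translate([3500, 1950, 0]) cube([200, 1350, 2950]);


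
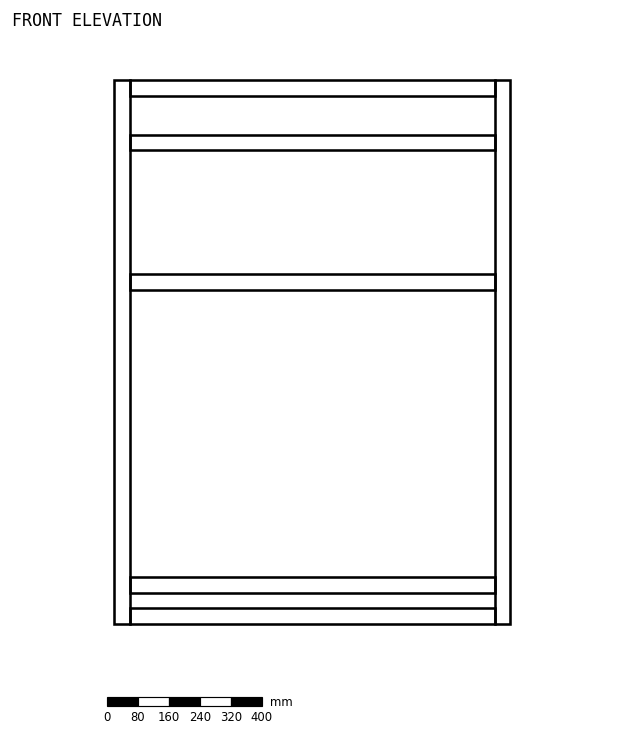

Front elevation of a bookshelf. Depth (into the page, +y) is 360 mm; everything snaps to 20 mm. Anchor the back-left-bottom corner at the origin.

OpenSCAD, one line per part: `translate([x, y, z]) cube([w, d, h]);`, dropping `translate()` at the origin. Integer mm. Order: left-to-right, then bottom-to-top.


cube([40, 360, 1400]);
translate([40, 0, 0]) cube([940, 360, 40]);
translate([40, 0, 80]) cube([940, 360, 40]);
translate([40, 0, 860]) cube([940, 360, 40]);
translate([40, 0, 1220]) cube([940, 360, 40]);
translate([40, 0, 1360]) cube([940, 360, 40]);
translate([980, 0, 0]) cube([40, 360, 1400]);


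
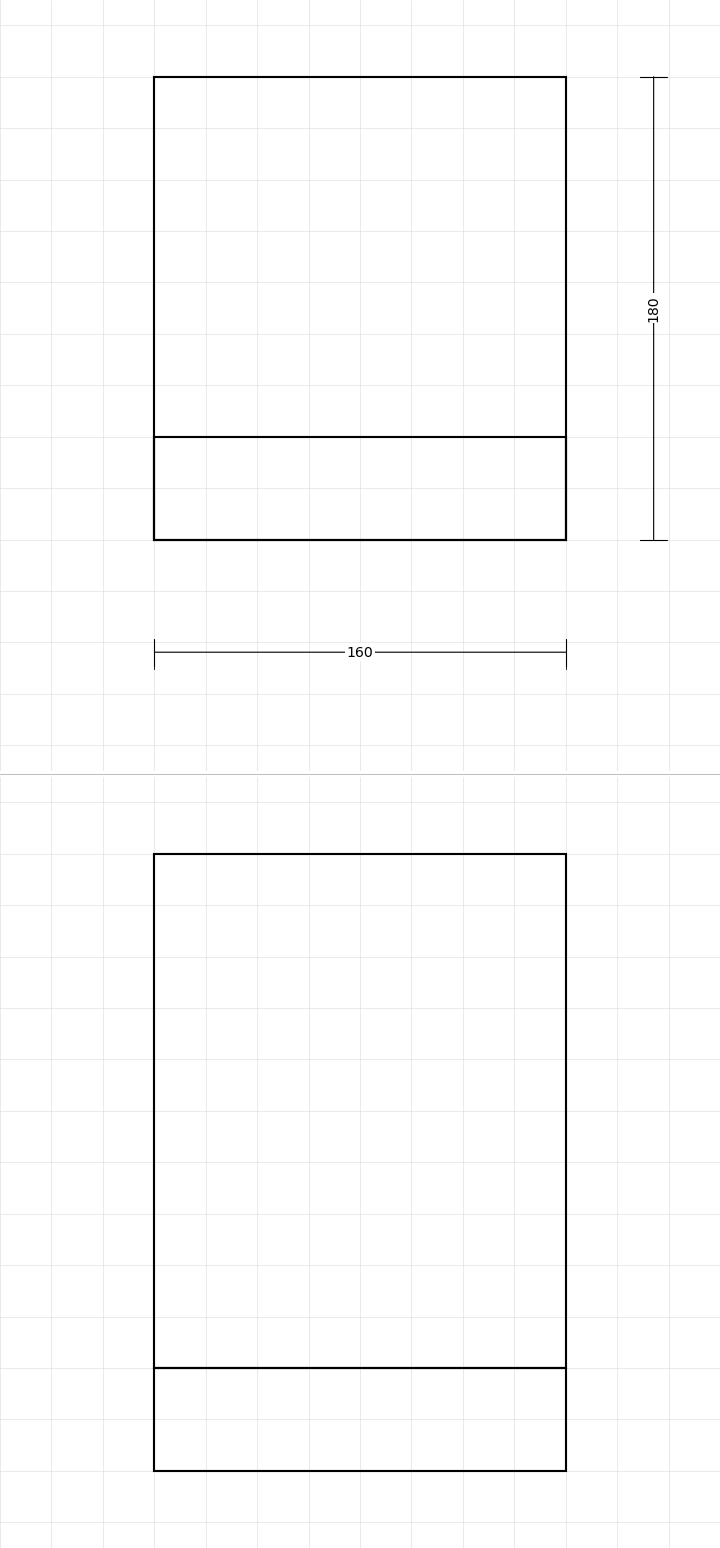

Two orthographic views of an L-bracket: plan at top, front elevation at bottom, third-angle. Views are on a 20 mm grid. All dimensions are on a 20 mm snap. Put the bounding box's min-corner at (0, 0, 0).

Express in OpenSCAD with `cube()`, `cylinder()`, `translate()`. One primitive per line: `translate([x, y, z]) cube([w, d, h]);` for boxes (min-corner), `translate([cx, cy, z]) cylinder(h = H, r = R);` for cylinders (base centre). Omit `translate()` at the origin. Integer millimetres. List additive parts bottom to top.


cube([160, 180, 40]);
translate([0, 0, 40]) cube([160, 40, 200]);
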